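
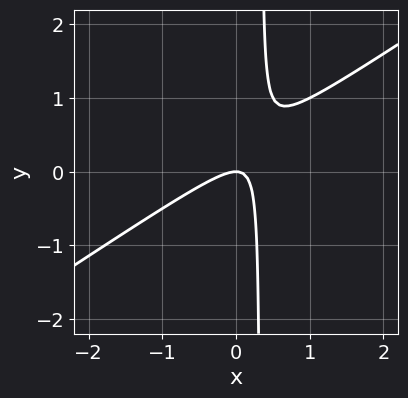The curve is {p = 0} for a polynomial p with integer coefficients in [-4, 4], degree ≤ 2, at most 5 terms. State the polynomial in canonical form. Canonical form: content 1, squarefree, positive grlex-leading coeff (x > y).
2*x^2 - 3*x*y + y

(a) The degree is 2 — a generic line meets the curve in up to 2 points.
(b) From the visible intercepts: it crosses the y-axis at the gridline y = 0; it crosses the x-axis at the gridline x = 0.
(c) Together with the visible shape, these determine p as stated.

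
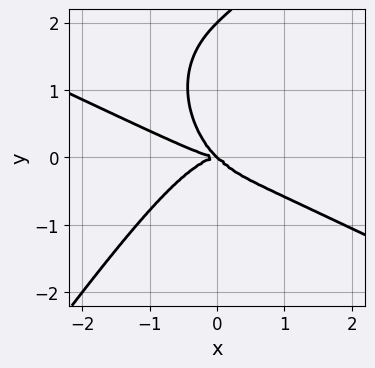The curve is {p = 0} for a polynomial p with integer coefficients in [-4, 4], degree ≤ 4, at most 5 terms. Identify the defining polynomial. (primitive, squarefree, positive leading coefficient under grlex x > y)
x^4 + 2*x^3*y - y^4 + 2*x*y^2 + 2*y^3

First, deg p = 4. The shape is more complex than any degree-3 curve.
Next, checking where it meets the axes: among the integer gridlines, it crosses the y-axis at y ∈ {0, 2}; one x-axis crossing is at x = 0.
Finally, these observations pin down the coefficients.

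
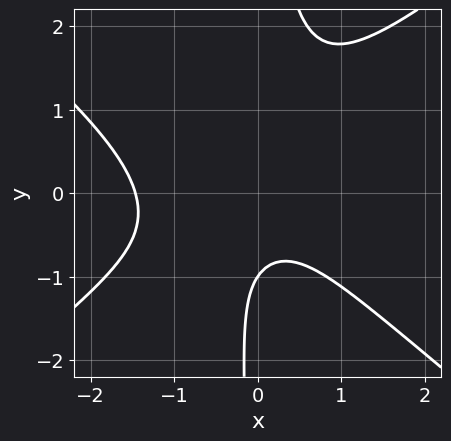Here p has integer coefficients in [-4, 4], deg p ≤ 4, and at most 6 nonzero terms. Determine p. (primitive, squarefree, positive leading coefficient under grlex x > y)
2*x^3 - 3*x*y^2 + 2*x^2 + 2*y + 2

First, deg p = 3.
Then, against the integer gridlines: it meets the y-axis at y = -1 (among the integer gridlines).
Finally, putting this together gives p.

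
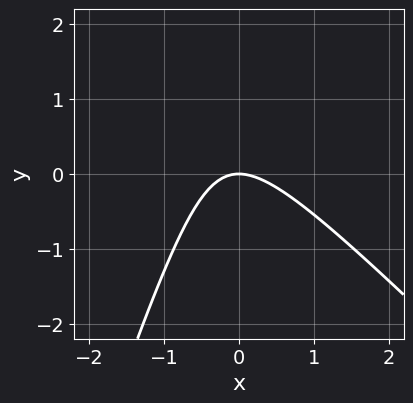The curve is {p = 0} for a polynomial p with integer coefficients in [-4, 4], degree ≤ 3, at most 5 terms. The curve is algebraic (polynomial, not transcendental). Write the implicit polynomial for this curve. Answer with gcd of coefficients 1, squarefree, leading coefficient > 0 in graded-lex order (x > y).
3*x^2 + 2*x*y - y^2 + 3*y

The degree is 2 — the shape is more complex than any degree-1 curve.
Observable constraints: one x-axis crossing is at x = 0; it meets the y-axis at y = 0 (among the integer gridlines).
Fitting integer coefficients to these (and the overall shape) gives p.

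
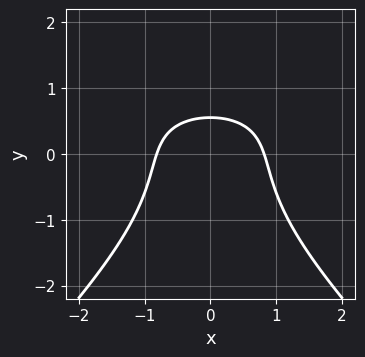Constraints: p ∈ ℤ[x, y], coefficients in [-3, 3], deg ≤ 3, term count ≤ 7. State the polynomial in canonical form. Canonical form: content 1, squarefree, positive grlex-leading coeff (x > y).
1. deg p = 3. No degree-2 curve has this shape.
2. Symmetries: it's symmetric under x → −x, forcing even powers of x.
3. Assembling these constraints gives the stated polynomial.

2*x^2*y - 2*y^3 - 3*x^2 - 3*y + 2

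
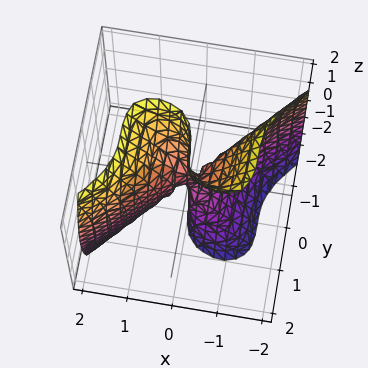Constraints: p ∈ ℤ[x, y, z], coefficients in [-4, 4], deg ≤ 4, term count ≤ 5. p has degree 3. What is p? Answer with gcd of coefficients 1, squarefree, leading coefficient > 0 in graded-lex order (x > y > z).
2*x^3 - x*z^2 - 3*y^3

The degree is 3 — a generic line meets the surface in up to 3 points.
From the axis intercepts and sections: it meets the x-axis at x = 0 (among the integer gridlines); the visible z-axis segment lies entirely on the surface; it crosses the y-axis at the gridline y = 0.
Assembling these constraints gives the stated polynomial.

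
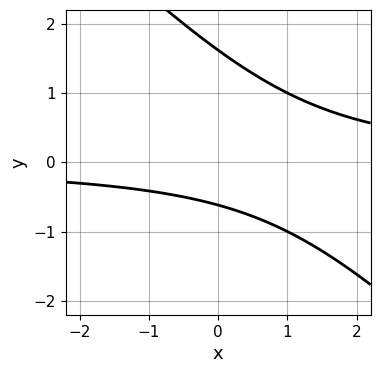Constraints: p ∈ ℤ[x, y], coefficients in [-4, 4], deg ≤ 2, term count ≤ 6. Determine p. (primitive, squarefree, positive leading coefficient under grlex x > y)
First, deg p = 2.
Then, against the integer gridlines: it misses every integer gridline on the x-axis.
Finally, together with the visible shape, these determine p as stated.

x*y + y^2 - y - 1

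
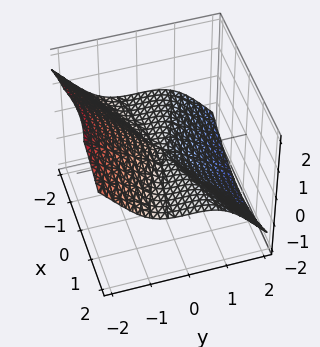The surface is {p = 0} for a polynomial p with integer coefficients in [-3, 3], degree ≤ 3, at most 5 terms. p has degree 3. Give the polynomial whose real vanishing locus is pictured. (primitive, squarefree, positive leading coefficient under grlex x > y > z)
1. Degree: the shape is more complex than any degree-2 surface, so deg p = 3.
2. Reading off the gridlines: every point of the x-axis in the box is on the surface; it meets the z-axis at z = 0 (among the integer gridlines); one y-axis crossing is at y = 0.
3. Matching integer coefficients to the picture gives p.

x^2*z + y^3 + z^3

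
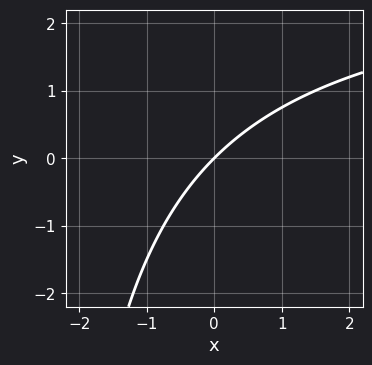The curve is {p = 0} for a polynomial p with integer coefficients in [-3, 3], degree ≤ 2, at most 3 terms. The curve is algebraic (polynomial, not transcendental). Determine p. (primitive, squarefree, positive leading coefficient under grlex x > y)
x*y - 3*x + 3*y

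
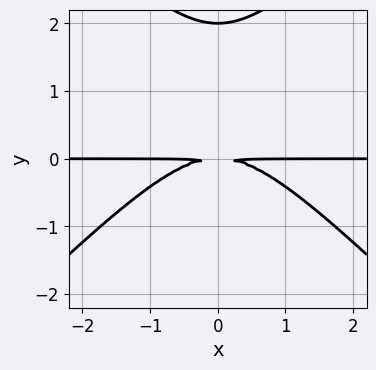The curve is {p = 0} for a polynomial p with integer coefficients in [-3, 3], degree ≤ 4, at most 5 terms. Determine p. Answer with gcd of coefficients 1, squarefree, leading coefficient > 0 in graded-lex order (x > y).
1. deg p = 3. The shape is more complex than any degree-2 curve.
2. Symmetries: it's symmetric under x → −x, forcing even powers of x.
3. Against the integer gridlines: the visible x-axis segment lies entirely on the curve; one y-axis crossing is at y = 2.
4. Matching integer coefficients to the picture gives p.

x^2*y - y^3 + 2*y^2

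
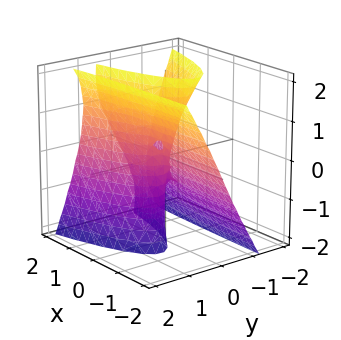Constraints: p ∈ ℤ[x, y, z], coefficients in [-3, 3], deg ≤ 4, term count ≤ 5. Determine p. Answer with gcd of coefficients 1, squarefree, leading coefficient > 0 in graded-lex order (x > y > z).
(a) Degree: the shape is more complex than any degree-2 surface, so deg p = 3.
(b) Observable constraints: the visible x-axis segment lies entirely on the surface; it meets the y-axis at y = 0 (among the integer gridlines); every point of the z-axis in the box is on the surface.
(c) Matching integer coefficients to the picture gives p.

3*y^3 - y*z^2 - 2*x*y + x*z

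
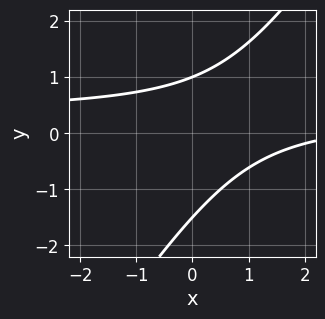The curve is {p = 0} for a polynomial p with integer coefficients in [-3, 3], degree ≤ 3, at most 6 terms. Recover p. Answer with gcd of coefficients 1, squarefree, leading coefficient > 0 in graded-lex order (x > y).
(a) Degree: a generic line meets the curve in up to 2 points, so deg p = 2.
(b) From the visible intercepts: the curve avoids every integer x-axis point in the box; it meets the y-axis at y = 1 (among the integer gridlines).
(c) Matching integer coefficients to the picture gives p.

3*x*y - 2*y^2 - x - y + 3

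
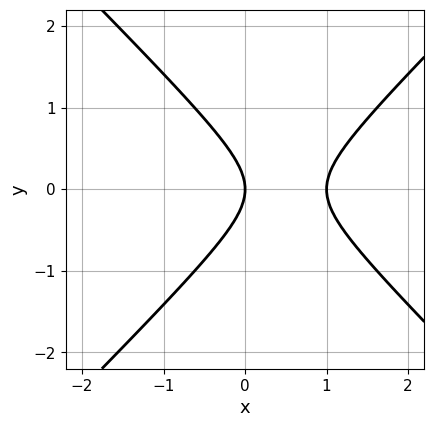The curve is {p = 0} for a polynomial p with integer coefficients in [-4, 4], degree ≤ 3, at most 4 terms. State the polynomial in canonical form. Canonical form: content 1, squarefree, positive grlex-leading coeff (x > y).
First, the degree is 2 — a generic line meets the curve in up to 2 points.
Then, symmetries: it's symmetric under y → −y, forcing even powers of y.
Next, from the axis intercepts and sections: it meets the y-axis at y = 0 (among the integer gridlines); among the integer gridlines, it crosses the x-axis at x ∈ {0, 1}.
Finally, the integer polynomial consistent with all of this is the stated p.

x^2 - y^2 - x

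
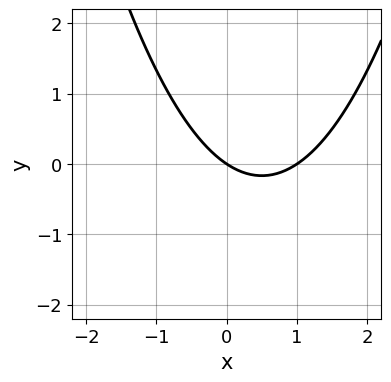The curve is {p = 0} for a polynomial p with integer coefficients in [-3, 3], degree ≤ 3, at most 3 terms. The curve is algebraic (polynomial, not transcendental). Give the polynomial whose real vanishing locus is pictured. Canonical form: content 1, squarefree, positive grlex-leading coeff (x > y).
2*x^2 - 2*x - 3*y

(a) Degree: the shape is more complex than any degree-1 curve, so deg p = 2.
(b) Checking where it meets the axes: one y-axis crossing is at y = 0; the x-axis gridline crossings are at x ∈ {0, 1}.
(c) Putting this together gives p.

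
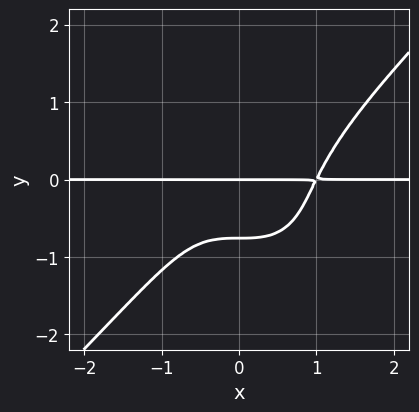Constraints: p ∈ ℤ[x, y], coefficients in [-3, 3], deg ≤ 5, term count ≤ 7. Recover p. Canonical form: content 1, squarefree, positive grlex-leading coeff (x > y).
2*x^3*y - 2*y^4 - 2*y^3 - 3*y^2 - 2*y

1. Degree: the shape is more complex than any degree-3 curve, so deg p = 4.
2. Against the integer gridlines: the visible x-axis segment lies entirely on the curve; it crosses the y-axis at the gridline y = 0.
3. Solving for integer coefficients yields p as stated.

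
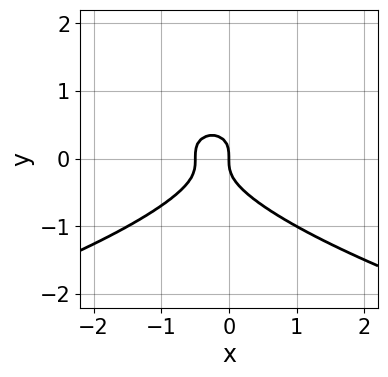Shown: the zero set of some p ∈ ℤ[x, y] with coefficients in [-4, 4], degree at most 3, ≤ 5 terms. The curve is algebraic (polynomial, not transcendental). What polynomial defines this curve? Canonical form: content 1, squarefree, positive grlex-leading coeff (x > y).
(a) The degree is 3 — the shape is more complex than any degree-2 curve.
(b) Observable constraints: one x-axis crossing is at x = 0; it crosses the y-axis at the gridline y = 0.
(c) Fitting integer coefficients to these (and the overall shape) gives p.

3*y^3 + 2*x^2 + x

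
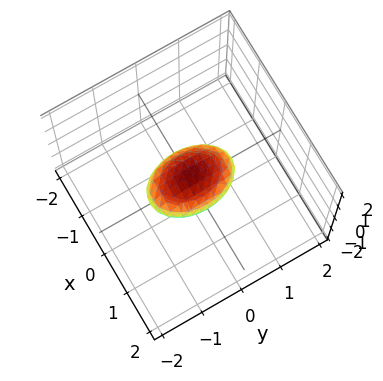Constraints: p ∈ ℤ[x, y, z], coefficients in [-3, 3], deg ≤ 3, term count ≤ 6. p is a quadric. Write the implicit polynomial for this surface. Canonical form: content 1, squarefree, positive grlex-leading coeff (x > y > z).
2*x^2 + y^2 + 3*z^2 - 1

1. The degree is 2 — bounded and convex; a quadric.
2. Symmetries: it's symmetric under x → −x, forcing even powers of x; it's symmetric under z → −z, forcing even powers of z; mirror symmetry y ↦ −y ⇒ only even powers of y.
3. Against the integer gridlines: the y-axis gridline crossings are at y ∈ {-1, 1}.
4. The integer polynomial consistent with all of this is the stated p.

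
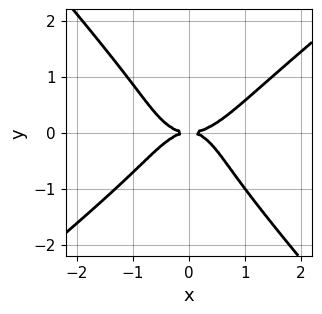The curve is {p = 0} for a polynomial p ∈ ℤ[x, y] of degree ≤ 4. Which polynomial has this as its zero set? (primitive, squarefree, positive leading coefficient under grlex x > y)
3*x^4 - 2*x^3*y - 3*y^4 - x^2*y - 3*y^2

(a) deg p = 4. A generic line meets the curve in up to 4 points.
(b) Observable constraints: one y-axis crossing is at y = 0; one x-axis crossing is at x = 0.
(c) The integer polynomial consistent with all of this is the stated p.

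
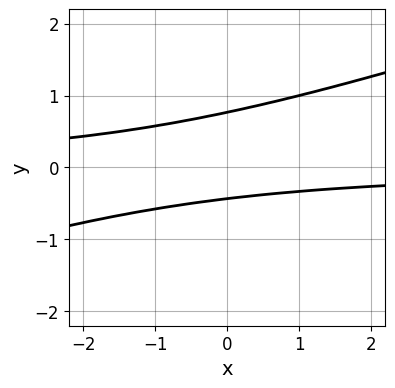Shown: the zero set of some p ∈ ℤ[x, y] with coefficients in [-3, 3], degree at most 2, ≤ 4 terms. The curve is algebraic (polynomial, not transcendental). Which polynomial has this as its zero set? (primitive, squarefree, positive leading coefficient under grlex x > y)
x*y - 3*y^2 + y + 1

1. deg p = 2. No degree-1 curve has this shape.
2. Checking where it meets the axes: the curve avoids every integer x-axis point in the box.
3. Putting this together gives p.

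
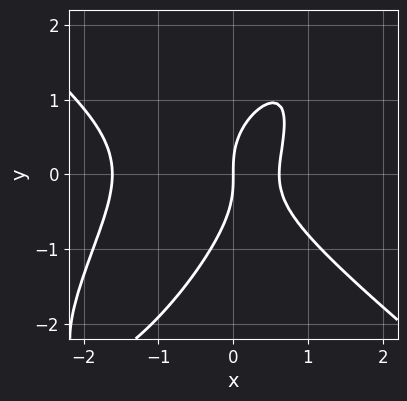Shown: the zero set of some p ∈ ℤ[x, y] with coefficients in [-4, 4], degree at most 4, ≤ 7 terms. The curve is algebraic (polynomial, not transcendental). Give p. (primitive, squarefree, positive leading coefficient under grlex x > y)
(a) deg p = 3. A generic line meets the curve in up to 3 points.
(b) Observable constraints: it crosses the y-axis at the gridline y = 0; it crosses the x-axis at the gridline x = 0.
(c) The integer polynomial consistent with all of this is the stated p.

3*x^3 - 3*x*y^2 + 2*y^3 + 3*x^2 - 3*x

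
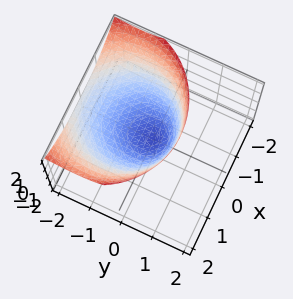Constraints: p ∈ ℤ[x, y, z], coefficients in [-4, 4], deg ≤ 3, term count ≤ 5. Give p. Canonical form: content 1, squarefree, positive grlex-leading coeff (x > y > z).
2*x^2 + 2*y^2 + 3*y*z - 3*z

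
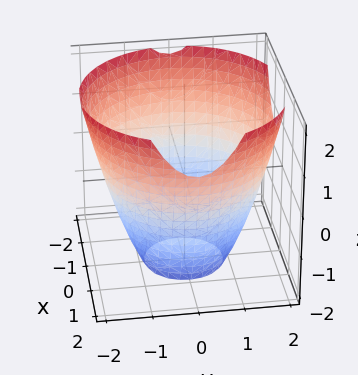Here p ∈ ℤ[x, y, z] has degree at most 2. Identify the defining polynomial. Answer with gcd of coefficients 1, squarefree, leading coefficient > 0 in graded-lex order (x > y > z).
First, the degree is 2 — no degree-1 surface has this shape.
Then, symmetries: rotational symmetry about the z-axis ⇒ p depends on x, y only through x² + y².
Then, checking where it meets the axes: it misses every integer gridline on the z-axis; a circular section at z = -1 has radius between 1 and 2.
Finally, putting this together gives p.

x^2 + y^2 - z - 3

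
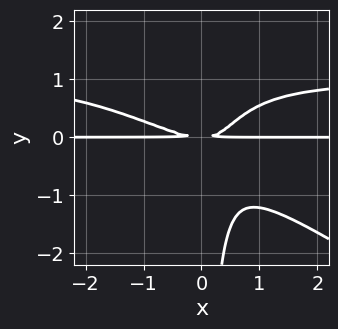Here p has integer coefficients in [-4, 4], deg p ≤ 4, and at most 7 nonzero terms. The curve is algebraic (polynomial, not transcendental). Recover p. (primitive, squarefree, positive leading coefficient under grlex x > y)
(a) The degree is 4 — no degree-3 curve has this shape.
(b) Observable constraints: every point of the x-axis in the box is on the curve.
(c) Solving for integer coefficients yields p as stated.

2*x^2*y^2 + 3*x*y^3 - 2*x^2*y - 3*x*y^2 + 3*y^2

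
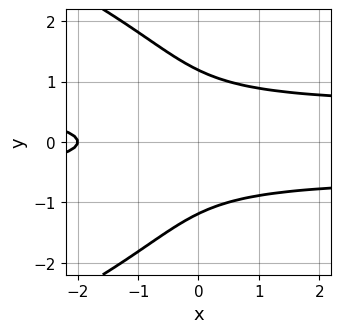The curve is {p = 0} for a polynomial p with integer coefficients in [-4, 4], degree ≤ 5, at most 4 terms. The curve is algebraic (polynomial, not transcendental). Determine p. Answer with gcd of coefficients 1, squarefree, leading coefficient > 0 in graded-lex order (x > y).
y^4 + 3*x*y^2 - x - 2

1. Degree: a generic line meets the curve in up to 4 points, so deg p = 4.
2. Symmetries: it's symmetric under y → −y, forcing even powers of y.
3. From the axis intercepts and sections: it crosses the x-axis at the gridline x = -2.
4. Solving for integer coefficients yields p as stated.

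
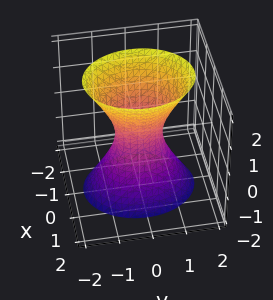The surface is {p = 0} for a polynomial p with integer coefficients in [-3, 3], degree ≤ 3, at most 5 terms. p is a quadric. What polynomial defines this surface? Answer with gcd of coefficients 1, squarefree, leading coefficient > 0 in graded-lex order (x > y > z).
(a) The degree is 2 — an hourglass — one-sheet hyperboloid; a quadric.
(b) Symmetries: the z ↦ −z reflection is a symmetry, so z appears only in even powers; the y ↦ −y reflection is a symmetry, so y appears only in even powers; the x ↦ −x reflection is a symmetry, so x appears only in even powers.
(c) From the axis intercepts and sections: the surface avoids every integer z-axis point in the box.
(d) Fitting integer coefficients to these (and the overall shape) gives p.

3*x^2 + 2*y^2 - z^2 - 1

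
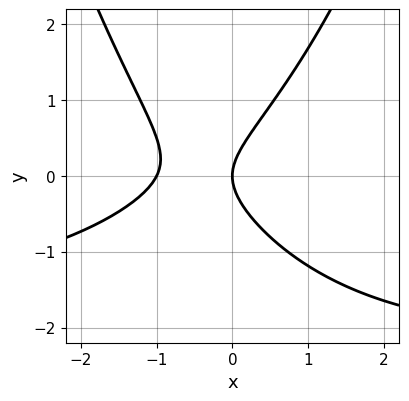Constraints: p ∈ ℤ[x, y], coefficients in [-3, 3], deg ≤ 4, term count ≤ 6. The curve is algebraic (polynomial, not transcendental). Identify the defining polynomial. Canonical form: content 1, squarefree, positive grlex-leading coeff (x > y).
x^2*y + 2*x^2 - 2*y^2 + 2*x

1. deg p = 3. The shape is more complex than any degree-2 curve.
2. Reading off the gridlines: one y-axis crossing is at y = 0; the x-axis gridline crossings are at x ∈ {-1, 0}.
3. These observations pin down the coefficients.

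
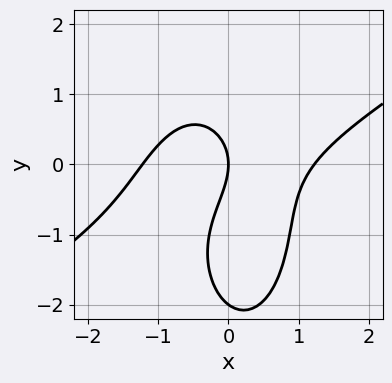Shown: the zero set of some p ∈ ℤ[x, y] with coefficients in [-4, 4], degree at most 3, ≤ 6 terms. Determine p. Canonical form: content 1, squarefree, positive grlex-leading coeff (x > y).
2*x^3 - 3*x^2*y - y^3 - 2*y^2 - 3*x

deg p = 3. No degree-2 curve has this shape.
Against the integer gridlines: the y-axis gridline crossings are at y ∈ {-2, 0}; it meets the x-axis at x = 0 (among the integer gridlines).
These observations pin down the coefficients.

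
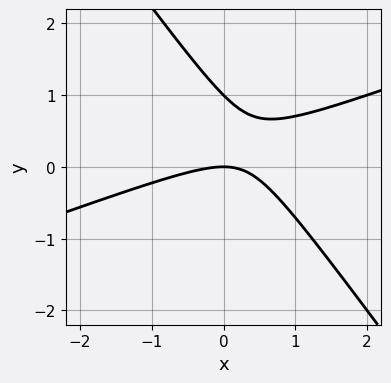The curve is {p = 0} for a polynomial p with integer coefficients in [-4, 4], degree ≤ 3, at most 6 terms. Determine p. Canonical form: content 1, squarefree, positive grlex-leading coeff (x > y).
x^2 - 2*x*y - 2*y^2 + 2*y

The degree is 2 — a generic line meets the curve in up to 2 points.
Observable constraints: it meets the x-axis at x = 0 (among the integer gridlines); among the integer gridlines, it crosses the y-axis at y ∈ {0, 1}.
Solving for integer coefficients yields p as stated.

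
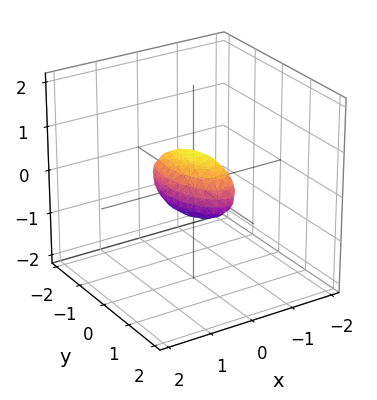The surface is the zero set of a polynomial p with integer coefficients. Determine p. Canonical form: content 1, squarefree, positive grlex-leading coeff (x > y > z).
3*x^2 + x*y + y^2 + 2*z^2 - 1

First, the degree is 2 — no degree-1 surface has this shape.
Next, from the visible intercepts: the y-axis gridline crossings are at y ∈ {-1, 1}.
Finally, together with the visible shape, these determine p as stated.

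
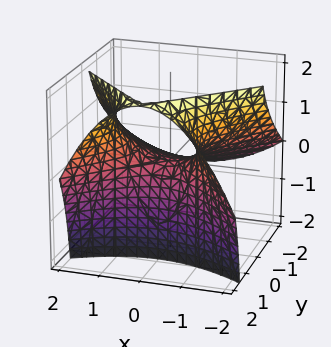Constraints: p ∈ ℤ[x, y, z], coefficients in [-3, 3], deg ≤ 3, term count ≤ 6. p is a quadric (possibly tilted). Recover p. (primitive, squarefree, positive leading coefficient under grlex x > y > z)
First, deg p = 2. No degree-1 surface has this shape.
Then, observable constraints: one z-axis crossing is at z = 0; one y-axis crossing is at y = 0.
Finally, together with the visible shape, these determine p as stated.

x^2 - y^2 + 2*y*z - 2*z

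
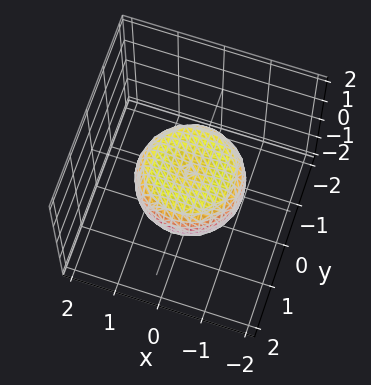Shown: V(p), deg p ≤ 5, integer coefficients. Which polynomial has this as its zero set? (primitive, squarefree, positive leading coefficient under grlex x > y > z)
First, the degree is 4 — no degree-3 surface has this shape.
Next, symmetries: rotational symmetry about the z-axis ⇒ p depends on x, y only through x² + y².
Then, against the integer gridlines: a circular section at z = 0 has radius between 1 and 2.
Finally, assembling these constraints gives the stated polynomial.

2*x^4 + 4*x^2*y^2 + 2*y^4 - 2*x^2 - 2*y^2 + 3*z^2 - 1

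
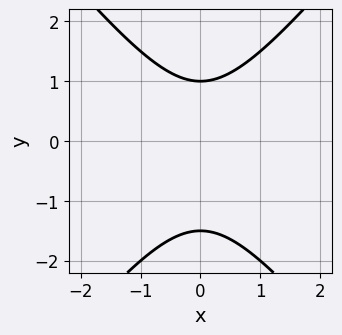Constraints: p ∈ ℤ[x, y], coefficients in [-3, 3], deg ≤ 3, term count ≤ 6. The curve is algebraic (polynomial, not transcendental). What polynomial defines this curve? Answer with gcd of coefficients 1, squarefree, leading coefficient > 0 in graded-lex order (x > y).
3*x^2 - 2*y^2 - y + 3

The degree is 2 — a generic line meets the curve in up to 2 points.
Symmetries: mirror symmetry x ↦ −x ⇒ only even powers of x.
Against the integer gridlines: it meets the y-axis at y = 1 (among the integer gridlines); no x-intercept at any integer in the box.
Matching integer coefficients to the picture gives p.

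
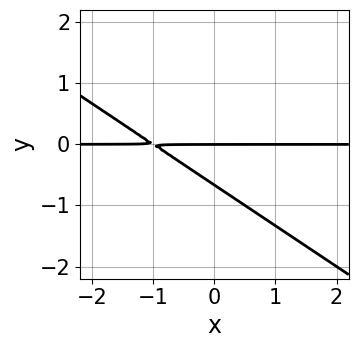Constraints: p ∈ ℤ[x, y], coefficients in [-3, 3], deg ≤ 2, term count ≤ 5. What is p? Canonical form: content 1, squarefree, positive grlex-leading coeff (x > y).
2*x*y + 3*y^2 + 2*y

The degree is 2 — a generic line meets the curve in up to 2 points.
Reading off the gridlines: one y-axis crossing is at y = 0; the visible x-axis segment lies entirely on the curve.
Putting this together gives p.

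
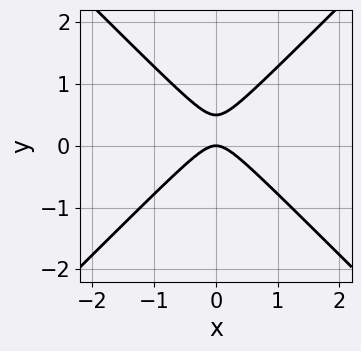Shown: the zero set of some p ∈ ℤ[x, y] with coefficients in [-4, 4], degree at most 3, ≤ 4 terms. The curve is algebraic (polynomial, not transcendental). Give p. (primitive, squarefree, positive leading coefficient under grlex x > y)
2*x^2 - 2*y^2 + y

deg p = 2.
Symmetries: mirror symmetry x ↦ −x ⇒ only even powers of x.
Observable constraints: it crosses the x-axis at the gridline x = 0; it meets the y-axis at y = 0 (among the integer gridlines).
Fitting integer coefficients to these (and the overall shape) gives p.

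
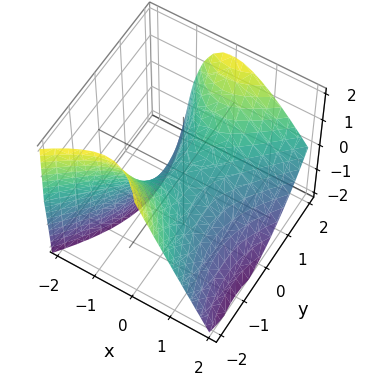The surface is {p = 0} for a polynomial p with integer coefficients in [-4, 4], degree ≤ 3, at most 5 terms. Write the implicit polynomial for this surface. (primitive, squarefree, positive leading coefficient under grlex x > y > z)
2*x^2 - x*y + x*z - y^2 + 2*z

First, degree: the shape is more complex than any degree-1 surface, so deg p = 2.
Then, against the integer gridlines: it crosses the z-axis at the gridline z = 0; one x-axis crossing is at x = 0.
Finally, assembling these constraints gives the stated polynomial.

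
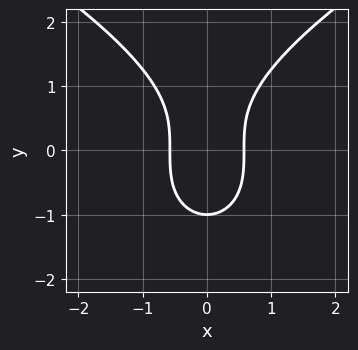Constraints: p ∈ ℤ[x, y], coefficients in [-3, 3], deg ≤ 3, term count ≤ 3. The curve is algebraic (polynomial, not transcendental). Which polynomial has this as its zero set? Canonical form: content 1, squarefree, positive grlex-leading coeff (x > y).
Degree: no degree-2 curve has this shape, so deg p = 3.
Symmetries: it's symmetric under x → −x, forcing even powers of x.
Against the integer gridlines: it crosses the y-axis at the gridline y = -1.
Fitting integer coefficients to these (and the overall shape) gives p.

y^3 - 3*x^2 + 1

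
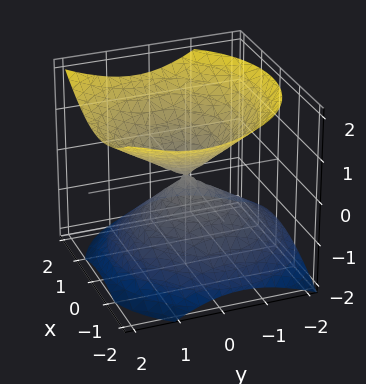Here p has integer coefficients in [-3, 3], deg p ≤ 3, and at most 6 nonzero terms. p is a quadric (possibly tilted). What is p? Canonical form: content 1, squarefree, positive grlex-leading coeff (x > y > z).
2*x^2 + 2*y^2 - y*z - 3*z^2

The degree is 2 — a generic line meets the surface in up to 2 points.
From the visible intercepts: it meets the y-axis at y = 0 (among the integer gridlines); it crosses the z-axis at the gridline z = 0; one x-axis crossing is at x = 0.
The integer polynomial consistent with all of this is the stated p.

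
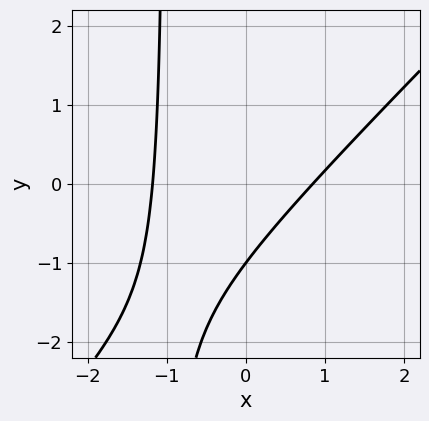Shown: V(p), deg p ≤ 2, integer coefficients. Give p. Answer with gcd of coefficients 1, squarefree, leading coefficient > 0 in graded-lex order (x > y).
First, deg p = 2. No degree-1 curve has this shape.
Then, reading off the gridlines: it meets the y-axis at y = -1 (among the integer gridlines).
Finally, these observations pin down the coefficients.

3*x^2 - 3*x*y + x - 3*y - 3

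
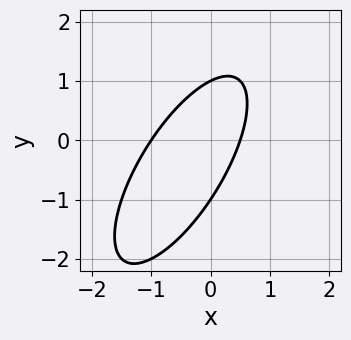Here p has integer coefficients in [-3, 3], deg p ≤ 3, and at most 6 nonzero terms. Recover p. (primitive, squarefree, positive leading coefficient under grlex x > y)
(a) deg p = 2. No degree-1 curve has this shape.
(b) From the visible intercepts: one x-axis crossing is at x = -1; among the integer gridlines, it crosses the y-axis at y ∈ {-1, 1}.
(c) Fitting integer coefficients to these (and the overall shape) gives p.

2*x^2 - 2*x*y + y^2 + x - 1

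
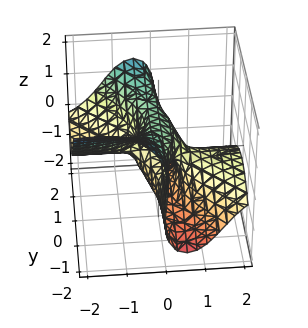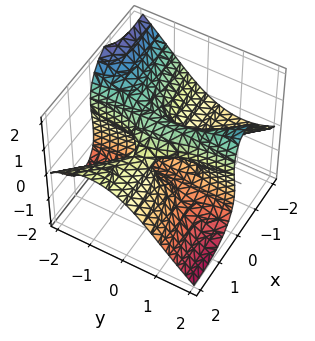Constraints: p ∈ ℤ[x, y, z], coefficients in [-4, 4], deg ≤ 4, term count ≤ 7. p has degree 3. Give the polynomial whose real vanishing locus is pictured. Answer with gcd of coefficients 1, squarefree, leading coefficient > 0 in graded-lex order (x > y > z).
1. deg p = 3.
2. From the axis intercepts and sections: the z-axis gridline crossings are at z ∈ {-1, 0, 1}; the visible y-axis segment lies entirely on the surface; the visible x-axis segment lies entirely on the surface.
3. Matching integer coefficients to the picture gives p.

2*x^2*y + 3*x^2*z + 2*x*y^2 + z^3 - z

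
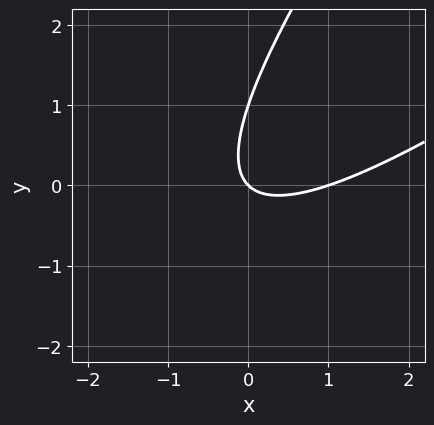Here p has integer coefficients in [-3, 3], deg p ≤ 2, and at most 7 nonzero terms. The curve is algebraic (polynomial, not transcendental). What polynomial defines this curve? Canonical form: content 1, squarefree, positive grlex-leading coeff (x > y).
deg p = 2. A generic line meets the curve in up to 2 points.
Checking where it meets the axes: among the integer gridlines, it crosses the y-axis at y ∈ {0, 1}; the x-axis gridline crossings are at x ∈ {0, 1}.
Matching integer coefficients to the picture gives p.

x^2 - 2*x*y + y^2 - x - y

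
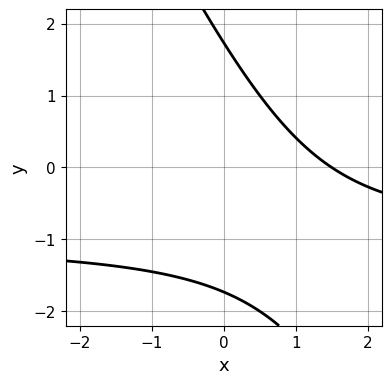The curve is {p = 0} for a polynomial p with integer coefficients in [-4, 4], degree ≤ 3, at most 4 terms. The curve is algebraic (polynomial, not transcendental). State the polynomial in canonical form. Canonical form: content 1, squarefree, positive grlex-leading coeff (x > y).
1. The degree is 2 — a generic line meets the curve in up to 2 points.
2. Matching integer coefficients to the picture gives p.

2*x*y + y^2 + 2*x - 3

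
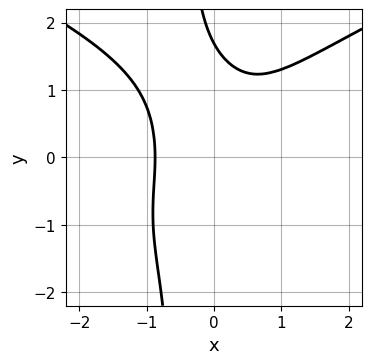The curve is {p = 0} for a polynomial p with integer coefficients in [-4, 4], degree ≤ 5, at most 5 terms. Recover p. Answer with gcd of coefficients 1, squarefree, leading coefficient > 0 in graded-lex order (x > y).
2*x*y^3 - 3*x^3 + y^3 - y^2 - 2

First, degree: the shape is more complex than any degree-3 curve, so deg p = 4.
Finally, matching integer coefficients to the picture gives p.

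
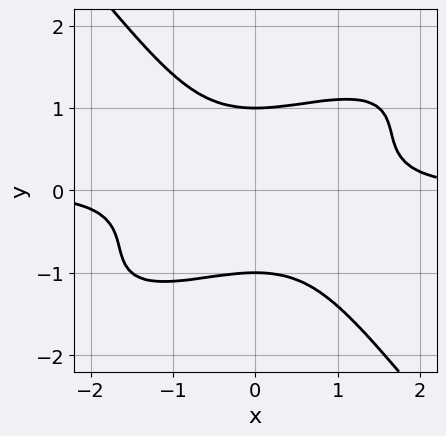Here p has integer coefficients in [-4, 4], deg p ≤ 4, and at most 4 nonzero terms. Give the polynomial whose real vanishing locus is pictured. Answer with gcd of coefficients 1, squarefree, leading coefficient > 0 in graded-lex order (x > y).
2*x^3*y - 3*x^2*y^2 + 3*y^4 - 3

1. The degree is 4 — no degree-3 curve has this shape.
2. From the visible intercepts: it misses every integer gridline on the x-axis; among the integer gridlines, it crosses the y-axis at y ∈ {-1, 1}.
3. The integer polynomial consistent with all of this is the stated p.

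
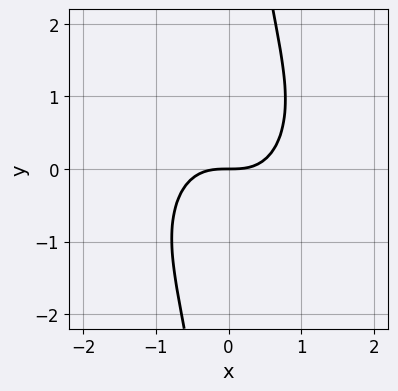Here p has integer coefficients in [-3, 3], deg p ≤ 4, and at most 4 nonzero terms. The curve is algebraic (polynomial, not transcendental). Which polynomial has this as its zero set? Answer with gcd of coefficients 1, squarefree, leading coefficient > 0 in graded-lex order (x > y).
First, degree: the shape is more complex than any degree-2 curve, so deg p = 3.
Then, against the integer gridlines: one x-axis crossing is at x = 0; it meets the y-axis at y = 0 (among the integer gridlines).
Finally, fitting integer coefficients to these (and the overall shape) gives p.

3*x^3 + 2*x*y^2 - 3*y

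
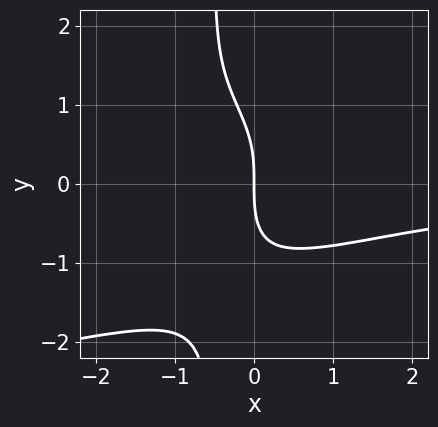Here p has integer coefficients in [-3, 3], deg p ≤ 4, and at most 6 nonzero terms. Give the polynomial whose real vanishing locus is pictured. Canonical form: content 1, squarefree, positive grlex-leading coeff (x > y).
2*x*y^3 + 2*x^2*y + y^3 + 3*x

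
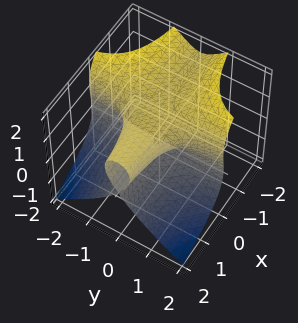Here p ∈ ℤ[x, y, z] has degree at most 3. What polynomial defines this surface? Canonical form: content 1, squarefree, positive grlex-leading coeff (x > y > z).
1. Degree: the shape is more complex than any degree-2 surface, so deg p = 3.
2. Against the integer gridlines: the visible y-axis segment lies entirely on the surface; the visible x-axis segment lies entirely on the surface.
3. Putting this together gives p.

3*x*y^2 + 2*z^3 - 3*z^2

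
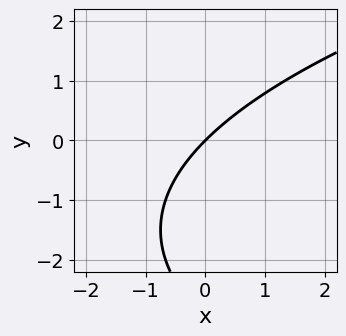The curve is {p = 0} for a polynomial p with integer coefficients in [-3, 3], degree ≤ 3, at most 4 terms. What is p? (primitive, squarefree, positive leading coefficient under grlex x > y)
(a) deg p = 2. A generic line meets the curve in up to 2 points.
(b) Checking where it meets the axes: it crosses the x-axis at the gridline x = 0; it meets the y-axis at y = 0 (among the integer gridlines).
(c) Fitting integer coefficients to these (and the overall shape) gives p.

y^2 - 3*x + 3*y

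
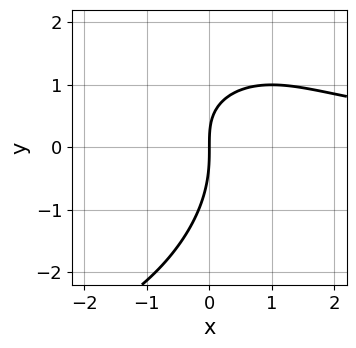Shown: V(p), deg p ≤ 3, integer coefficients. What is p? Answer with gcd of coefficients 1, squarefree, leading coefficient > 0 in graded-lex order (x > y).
x^2*y - x*y^2 + y^3 + 2*x*y - 3*x

(a) deg p = 3. The shape is more complex than any degree-2 curve.
(b) Against the integer gridlines: it crosses the y-axis at the gridline y = 0; it crosses the x-axis at the gridline x = 0.
(c) The integer polynomial consistent with all of this is the stated p.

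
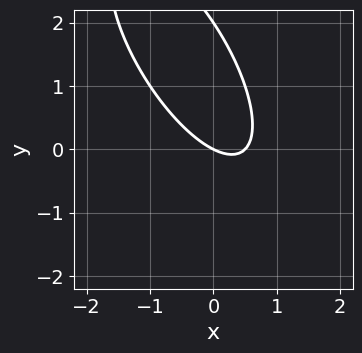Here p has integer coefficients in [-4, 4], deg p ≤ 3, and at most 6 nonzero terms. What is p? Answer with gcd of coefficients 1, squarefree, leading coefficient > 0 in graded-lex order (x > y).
First, deg p = 2. No degree-1 curve has this shape.
Next, reading off the gridlines: it crosses the x-axis at the gridline x = 0; the y-axis gridline crossings are at y ∈ {0, 2}.
Finally, assembling these constraints gives the stated polynomial.

2*x^2 + 2*x*y + y^2 - x - 2*y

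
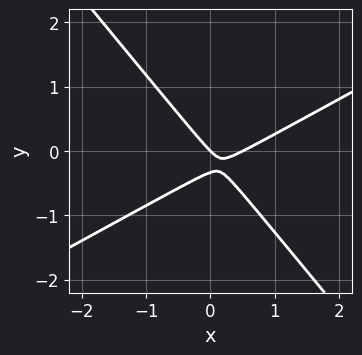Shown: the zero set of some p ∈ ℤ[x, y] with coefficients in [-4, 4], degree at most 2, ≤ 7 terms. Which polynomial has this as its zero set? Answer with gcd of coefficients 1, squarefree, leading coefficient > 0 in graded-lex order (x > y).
2*x^2 - 2*x*y - 3*y^2 - x - y

deg p = 2. No degree-1 curve has this shape.
Reading off the gridlines: it meets the y-axis at y = 0 (among the integer gridlines); it meets the x-axis at x = 0 (among the integer gridlines).
Matching integer coefficients to the picture gives p.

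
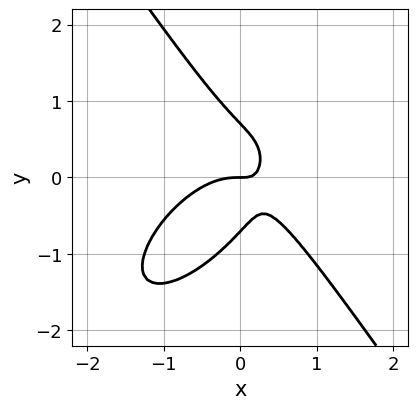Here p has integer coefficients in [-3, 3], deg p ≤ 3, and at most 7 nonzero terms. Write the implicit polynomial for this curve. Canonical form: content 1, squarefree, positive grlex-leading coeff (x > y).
First, deg p = 3.
Then, observable constraints: it crosses the y-axis at the gridline y = 0; it crosses the x-axis at the gridline x = 0.
Finally, fitting integer coefficients to these (and the overall shape) gives p.

3*x^3 - 2*x^2*y + 2*y^3 + 3*x*y - y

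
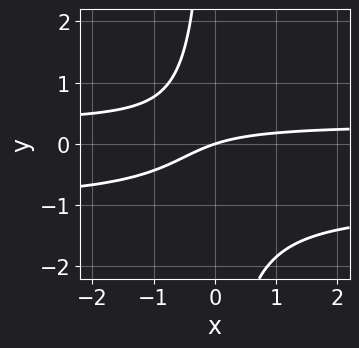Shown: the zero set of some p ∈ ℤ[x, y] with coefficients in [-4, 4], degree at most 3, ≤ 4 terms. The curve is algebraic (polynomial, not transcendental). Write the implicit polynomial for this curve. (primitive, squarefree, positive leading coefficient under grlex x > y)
First, degree: the shape is more complex than any degree-2 curve, so deg p = 3.
Then, reading off the gridlines: it crosses the y-axis at the gridline y = 0; one x-axis crossing is at x = 0.
Finally, fitting integer coefficients to these (and the overall shape) gives p.

3*x*y^2 + 2*x*y - x + 3*y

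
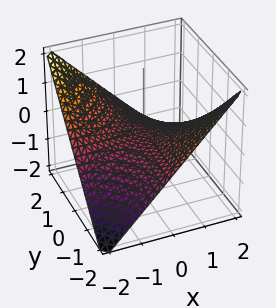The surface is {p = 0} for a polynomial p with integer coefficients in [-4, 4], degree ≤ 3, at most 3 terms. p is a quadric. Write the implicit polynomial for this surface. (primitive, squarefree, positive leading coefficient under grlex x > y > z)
x*y + 2*z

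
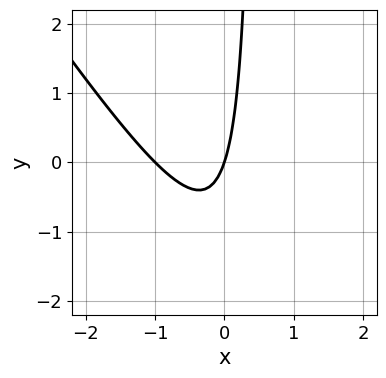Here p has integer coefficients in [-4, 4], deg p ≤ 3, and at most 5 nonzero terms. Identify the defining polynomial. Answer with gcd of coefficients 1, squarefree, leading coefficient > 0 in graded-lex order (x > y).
3*x^2 + 2*x*y + 3*x - y

(a) The degree is 2 — no degree-1 curve has this shape.
(b) Against the integer gridlines: among the integer gridlines, it crosses the x-axis at x ∈ {-1, 0}; it crosses the y-axis at the gridline y = 0.
(c) Assembling these constraints gives the stated polynomial.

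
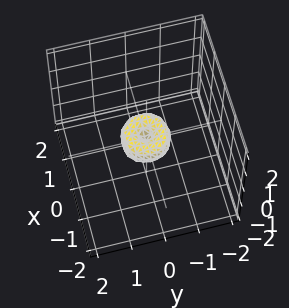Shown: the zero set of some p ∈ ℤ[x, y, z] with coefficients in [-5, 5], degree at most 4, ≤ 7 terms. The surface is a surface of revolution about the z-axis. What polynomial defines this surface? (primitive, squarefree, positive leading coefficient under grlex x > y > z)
deg p = 4. No degree-3 surface has this shape.
Symmetry: the surface is invariant under rotation about z: p = q(x² + y², z).
Checking where it meets the axes: it crosses the x-axis at the gridline x = 0; it crosses the y-axis at the gridline y = 0; a circular section at z = 0 has radius between 0 and 1; it meets the z-axis at z = 0 (among the integer gridlines).
Fitting integer coefficients to these (and the overall shape) gives p.

2*x^4 + 4*x^2*y^2 + 2*y^4 - x^2 - y^2 + z^2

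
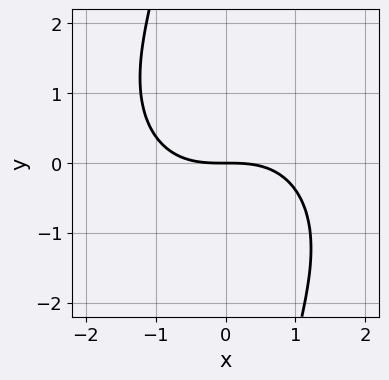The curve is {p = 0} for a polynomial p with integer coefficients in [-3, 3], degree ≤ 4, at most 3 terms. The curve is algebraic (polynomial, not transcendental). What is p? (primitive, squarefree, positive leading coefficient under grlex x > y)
x^3 + x*y^2 + 3*y

deg p = 3. The shape is more complex than any degree-2 curve.
From the axis intercepts and sections: it crosses the x-axis at the gridline x = 0; it meets the y-axis at y = 0 (among the integer gridlines).
Together with the visible shape, these determine p as stated.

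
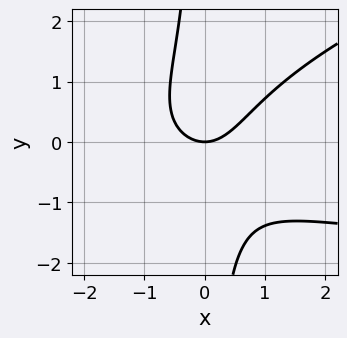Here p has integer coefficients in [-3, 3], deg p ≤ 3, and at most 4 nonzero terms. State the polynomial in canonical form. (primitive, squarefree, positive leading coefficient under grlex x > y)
x^2*y - 3*x*y^2 + 3*x^2 - 3*y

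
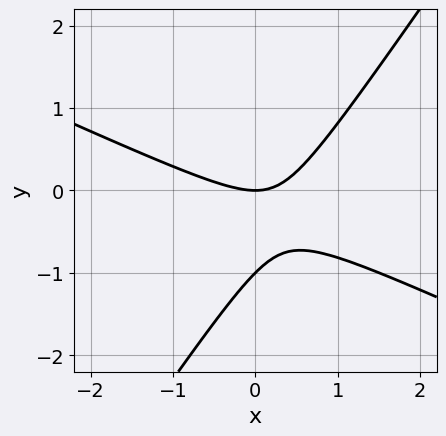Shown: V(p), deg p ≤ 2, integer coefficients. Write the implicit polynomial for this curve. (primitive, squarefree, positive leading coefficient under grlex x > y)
First, the degree is 2 — the shape is more complex than any degree-1 curve.
Then, against the integer gridlines: one x-axis crossing is at x = 0; the y-axis gridline crossings are at y ∈ {-1, 0}.
Finally, the integer polynomial consistent with all of this is the stated p.

2*x^2 + 3*x*y - 3*y^2 - 3*y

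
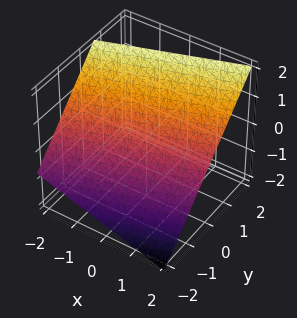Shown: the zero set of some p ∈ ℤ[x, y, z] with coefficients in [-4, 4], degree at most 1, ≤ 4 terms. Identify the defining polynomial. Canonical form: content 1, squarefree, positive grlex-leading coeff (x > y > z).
Degree: every cross-section is a straight line — this is a plane, so deg p = 1.
Checking where it meets the axes: it meets the x-axis at x = 2 (among the integer gridlines).
Putting this together gives p.

x - 3*y + 3*z - 2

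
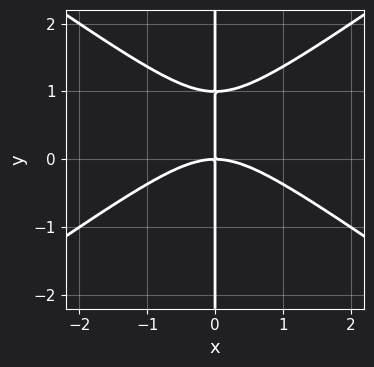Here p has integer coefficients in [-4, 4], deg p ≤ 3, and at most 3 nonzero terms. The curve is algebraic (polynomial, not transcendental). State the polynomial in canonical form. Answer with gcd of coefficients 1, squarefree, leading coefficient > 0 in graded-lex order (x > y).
x^3 - 2*x*y^2 + 2*x*y

1. The degree is 3 — no degree-2 curve has this shape.
2. From the axis intercepts and sections: it meets the x-axis at x = 0 (among the integer gridlines); every point of the y-axis in the box is on the curve.
3. These observations pin down the coefficients.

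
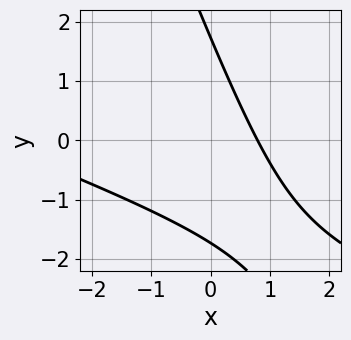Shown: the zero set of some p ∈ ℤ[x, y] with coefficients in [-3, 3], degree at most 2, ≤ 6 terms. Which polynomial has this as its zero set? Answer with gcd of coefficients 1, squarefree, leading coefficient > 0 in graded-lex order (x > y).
x^2 + 3*x*y + y^2 + 3*x - 3

(a) Degree: no degree-1 curve has this shape, so deg p = 2.
(b) Solving for integer coefficients yields p as stated.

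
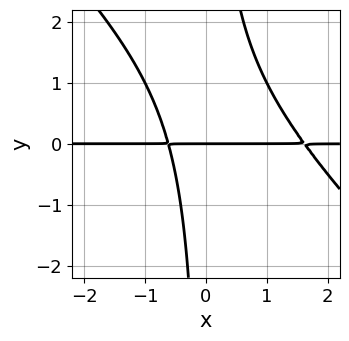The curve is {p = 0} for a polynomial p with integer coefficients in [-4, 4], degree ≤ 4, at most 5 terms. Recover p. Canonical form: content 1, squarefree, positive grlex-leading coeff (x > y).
(a) The degree is 3 — no degree-2 curve has this shape.
(b) Against the integer gridlines: the visible x-axis segment lies entirely on the curve; it meets the y-axis at y = 0 (among the integer gridlines).
(c) Assembling these constraints gives the stated polynomial.

x^2*y + x*y^2 - x*y - y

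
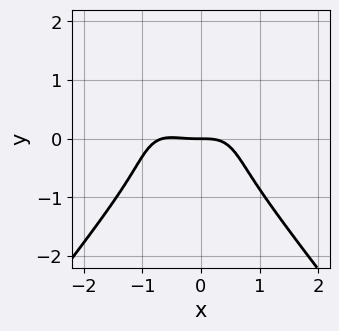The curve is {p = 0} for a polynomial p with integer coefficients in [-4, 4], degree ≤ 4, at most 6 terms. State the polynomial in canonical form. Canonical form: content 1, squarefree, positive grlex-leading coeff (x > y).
3*x^4 - y^4 + 2*x^3 + 3*y^3 + 3*y

1. The degree is 4 — no degree-3 curve has this shape.
2. From the visible intercepts: it crosses the x-axis at the gridline x = 0; it meets the y-axis at y = 0 (among the integer gridlines).
3. Assembling these constraints gives the stated polynomial.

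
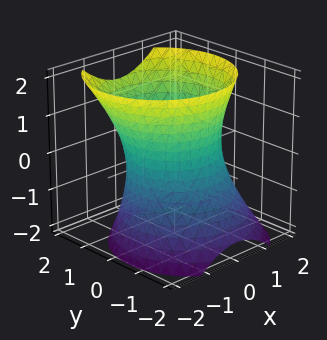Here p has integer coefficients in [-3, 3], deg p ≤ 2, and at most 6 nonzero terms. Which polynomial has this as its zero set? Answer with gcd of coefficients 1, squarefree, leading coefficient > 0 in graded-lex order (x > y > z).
The degree is 2 — no degree-1 surface has this shape.
Checking where it meets the axes: it misses every integer gridline on the z-axis.
Together with the visible shape, these determine p as stated.

2*x^2 + 2*y^2 - y*z - z^2 - 3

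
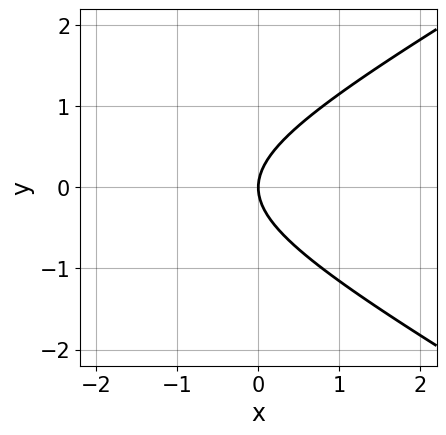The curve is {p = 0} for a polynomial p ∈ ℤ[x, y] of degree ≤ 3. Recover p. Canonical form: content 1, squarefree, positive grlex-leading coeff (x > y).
First, the degree is 2 — a generic line meets the curve in up to 2 points.
Next, symmetries: mirror symmetry y ↦ −y ⇒ only even powers of y.
Then, from the visible intercepts: one y-axis crossing is at y = 0; one x-axis crossing is at x = 0.
Finally, fitting integer coefficients to these (and the overall shape) gives p.

x^2 - 3*y^2 + 3*x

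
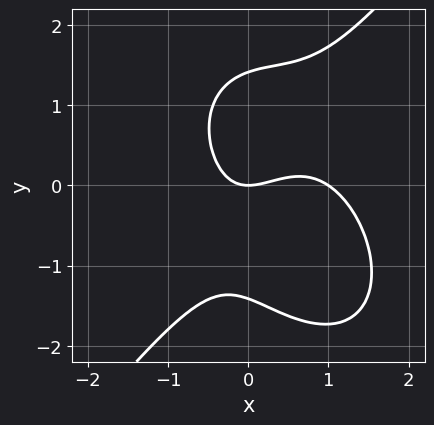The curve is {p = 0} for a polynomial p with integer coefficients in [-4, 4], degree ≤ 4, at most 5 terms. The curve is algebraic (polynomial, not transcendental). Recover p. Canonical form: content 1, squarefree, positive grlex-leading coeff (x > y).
(a) deg p = 3.
(b) From the axis intercepts and sections: one y-axis crossing is at y = 0; among the integer gridlines, it crosses the x-axis at x ∈ {0, 1}.
(c) Fitting integer coefficients to these (and the overall shape) gives p.

2*x^3 - y^3 - 2*x^2 + x*y + 2*y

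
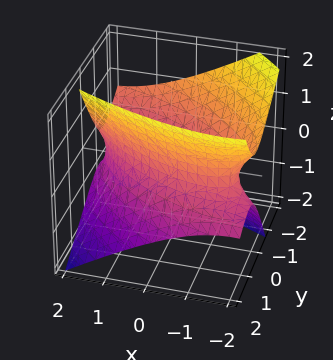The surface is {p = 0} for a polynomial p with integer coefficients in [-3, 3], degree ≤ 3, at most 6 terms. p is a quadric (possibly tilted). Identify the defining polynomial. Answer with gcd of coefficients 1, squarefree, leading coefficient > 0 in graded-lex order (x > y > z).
The degree is 2 — no degree-1 surface has this shape.
From the axis intercepts and sections: it misses every integer gridline on the z-axis; the y-axis gridline crossings are at y ∈ {-1, 1}.
Solving for integer coefficients yields p as stated.

x^2 + 2*x*y + 2*y^2 + 2*y*z - 2*z^2 - 2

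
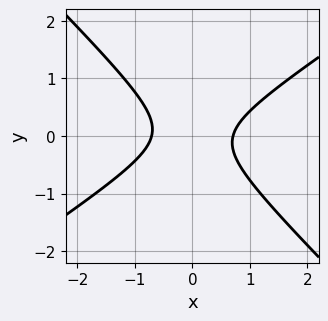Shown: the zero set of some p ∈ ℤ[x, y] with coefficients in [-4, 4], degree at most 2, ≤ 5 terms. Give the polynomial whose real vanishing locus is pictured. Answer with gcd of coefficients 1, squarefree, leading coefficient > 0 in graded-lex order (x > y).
2*x^2 - x*y - 3*y^2 - 1

1. deg p = 2. A generic line meets the curve in up to 2 points.
2. Reading off the gridlines: no y-intercept at any integer in the box.
3. Matching integer coefficients to the picture gives p.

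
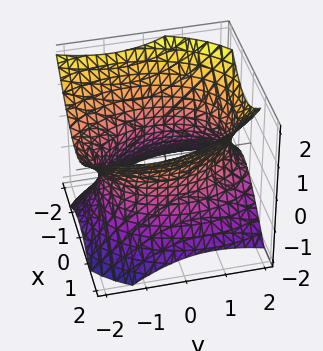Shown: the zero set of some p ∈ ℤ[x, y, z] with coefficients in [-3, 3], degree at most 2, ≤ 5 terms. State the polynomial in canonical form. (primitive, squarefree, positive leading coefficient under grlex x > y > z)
deg p = 2. No degree-1 surface has this shape.
Reading off the gridlines: no z-intercept at any integer in the box.
Assembling these constraints gives the stated polynomial.

2*x^2 + y^2 + y*z - 2*z^2 - 3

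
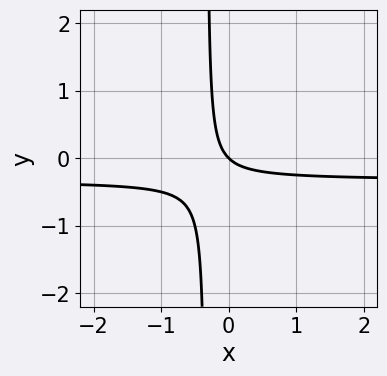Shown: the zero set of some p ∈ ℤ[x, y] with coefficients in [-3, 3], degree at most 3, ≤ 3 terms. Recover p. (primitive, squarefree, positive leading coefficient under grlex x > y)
First, deg p = 2. A generic line meets the curve in up to 2 points.
Then, against the integer gridlines: it crosses the y-axis at the gridline y = 0; it crosses the x-axis at the gridline x = 0.
Finally, together with the visible shape, these determine p as stated.

3*x*y + x + y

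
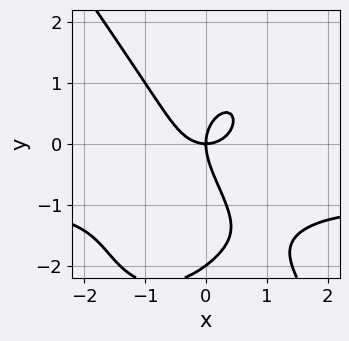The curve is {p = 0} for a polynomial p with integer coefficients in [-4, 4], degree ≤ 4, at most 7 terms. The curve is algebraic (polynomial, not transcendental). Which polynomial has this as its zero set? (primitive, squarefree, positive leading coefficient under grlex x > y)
3*x^3*y + y^4 + 3*x^3 + 2*y^3 - 3*x*y

First, degree: a generic line meets the curve in up to 4 points, so deg p = 4.
Next, from the visible intercepts: the y-axis gridline crossings are at y ∈ {-2, 0}; one x-axis crossing is at x = 0.
Finally, matching integer coefficients to the picture gives p.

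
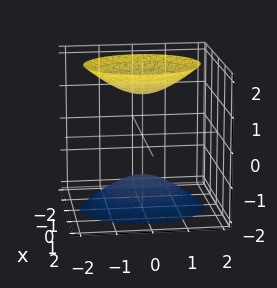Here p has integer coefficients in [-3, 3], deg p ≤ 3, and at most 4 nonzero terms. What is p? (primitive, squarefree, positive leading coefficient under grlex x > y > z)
First, the picture has 2 separate pieces.
Next, the degree is 2 — two separate bowl-shaped sheets opening away from each other; a quadric.
Then, symmetries: mirror symmetry y ↦ −y ⇒ only even powers of y; the x ↦ −x reflection is a symmetry, so x appears only in even powers; it's symmetric under z → −z, forcing even powers of z.
Next, against the integer gridlines: it misses every integer gridline on the y-axis; the surface avoids every integer x-axis point in the box.
Finally, assembling these constraints gives the stated polynomial.

3*x^2 + 2*y^2 - 2*z^2 + 3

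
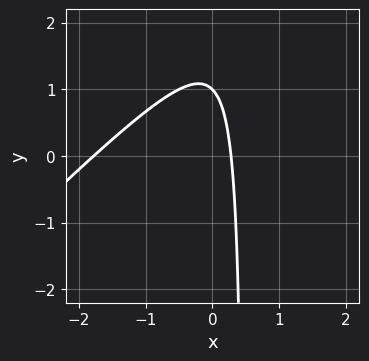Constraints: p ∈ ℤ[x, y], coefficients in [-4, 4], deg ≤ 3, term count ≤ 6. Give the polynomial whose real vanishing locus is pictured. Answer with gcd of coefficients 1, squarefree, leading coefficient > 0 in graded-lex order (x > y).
2*x^2 - 2*x*y + 3*x + y - 1

(a) The degree is 2 — a generic line meets the curve in up to 2 points.
(b) Observable constraints: it meets the y-axis at y = 1 (among the integer gridlines).
(c) These observations pin down the coefficients.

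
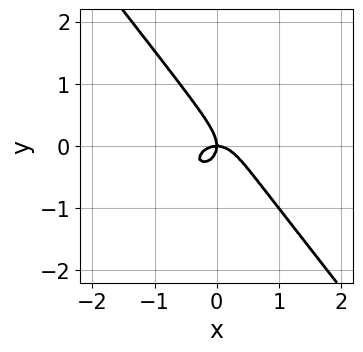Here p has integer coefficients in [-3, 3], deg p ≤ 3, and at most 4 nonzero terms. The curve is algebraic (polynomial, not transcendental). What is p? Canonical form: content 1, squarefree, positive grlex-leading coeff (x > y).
(a) Degree: no degree-2 curve has this shape, so deg p = 3.
(b) From the visible intercepts: it crosses the x-axis at the gridline x = 0; it crosses the y-axis at the gridline y = 0.
(c) Putting this together gives p.

3*x^3 + 2*x*y^2 + 3*y^3 + 2*x*y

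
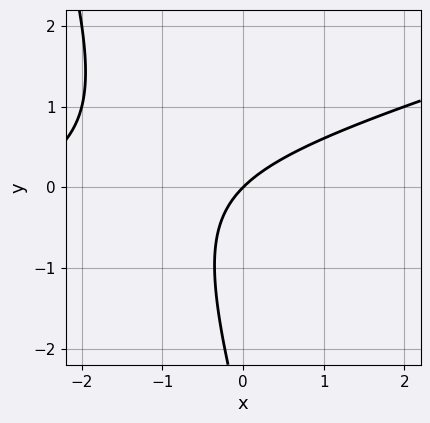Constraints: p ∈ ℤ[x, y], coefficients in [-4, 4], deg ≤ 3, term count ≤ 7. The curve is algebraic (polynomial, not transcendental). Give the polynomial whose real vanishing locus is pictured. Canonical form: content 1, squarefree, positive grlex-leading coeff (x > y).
(a) deg p = 2.
(b) Observable constraints: it crosses the x-axis at the gridline x = 0; it meets the y-axis at y = 0 (among the integer gridlines).
(c) Together with the visible shape, these determine p as stated.

x^2 - 3*x*y - y^2 + 3*x - 3*y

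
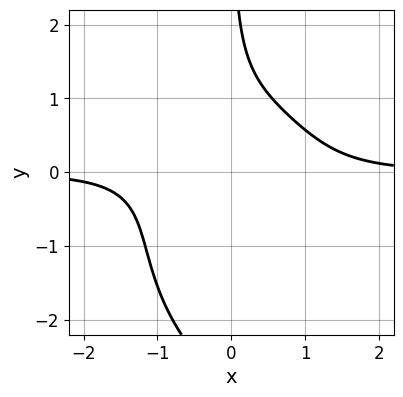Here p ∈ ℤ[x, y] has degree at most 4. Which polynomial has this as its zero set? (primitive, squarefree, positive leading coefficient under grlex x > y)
2*x^3*y + x*y^3 + 2*x*y^2 - 2

1. deg p = 4.
2. Reading off the gridlines: the curve avoids every integer y-axis point in the box; it misses every integer gridline on the x-axis.
3. Putting this together gives p.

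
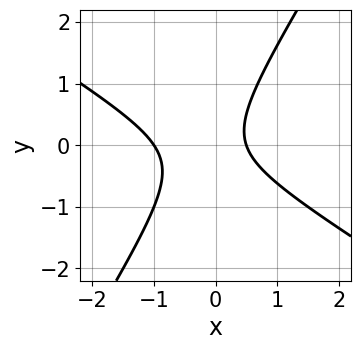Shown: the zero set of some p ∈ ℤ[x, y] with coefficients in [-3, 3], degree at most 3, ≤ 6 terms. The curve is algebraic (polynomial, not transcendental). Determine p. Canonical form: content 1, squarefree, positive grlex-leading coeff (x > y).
Degree: the shape is more complex than any degree-1 curve, so deg p = 2.
From the axis intercepts and sections: the curve avoids every integer y-axis point in the box; one x-axis crossing is at x = -1.
Fitting integer coefficients to these (and the overall shape) gives p.

2*x^2 + 2*x*y - 2*y^2 + x - 1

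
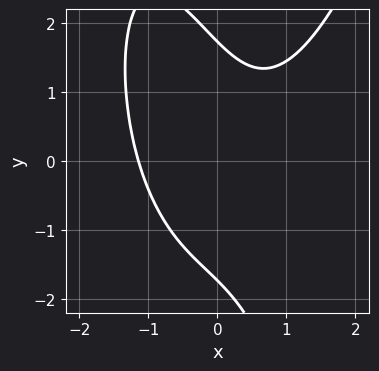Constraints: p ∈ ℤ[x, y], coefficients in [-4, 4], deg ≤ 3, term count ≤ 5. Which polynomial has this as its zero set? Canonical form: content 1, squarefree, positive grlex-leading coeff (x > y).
1. The degree is 3 — no degree-2 curve has this shape.
2. The integer polynomial consistent with all of this is the stated p.

2*x^3 - 2*x*y - y^2 + 3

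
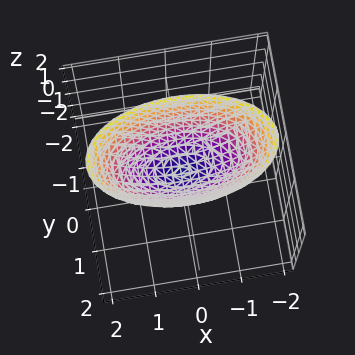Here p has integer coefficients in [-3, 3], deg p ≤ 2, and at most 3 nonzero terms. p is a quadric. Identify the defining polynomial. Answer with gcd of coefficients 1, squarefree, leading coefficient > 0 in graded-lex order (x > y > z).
1. deg p = 2. A single bowl opening along one axis; a quadric.
2. Symmetries: it's symmetric under x → −x, forcing even powers of x; mirror symmetry y ↦ −y ⇒ only even powers of y.
3. From the axis intercepts and sections: it meets the y-axis at y = 0 (among the integer gridlines); it crosses the x-axis at the gridline x = 0; it crosses the z-axis at the gridline z = 0.
4. Assembling these constraints gives the stated polynomial.

x^2 + 3*y^2 - 2*z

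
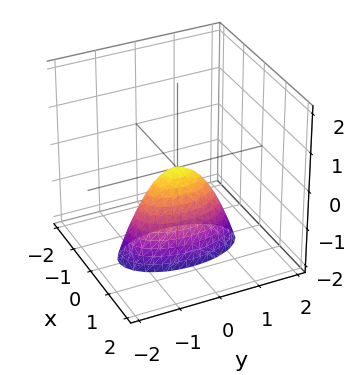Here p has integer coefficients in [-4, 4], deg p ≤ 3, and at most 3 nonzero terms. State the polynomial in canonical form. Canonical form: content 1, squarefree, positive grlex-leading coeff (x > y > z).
3*x^2 + y^2 + z

(a) deg p = 2. A paraboloid; a quadric.
(b) Symmetries: it's symmetric under y → −y, forcing even powers of y; mirror symmetry x ↦ −x ⇒ only even powers of x.
(c) Observable constraints: it meets the z-axis at z = 0 (among the integer gridlines); one y-axis crossing is at y = 0; one x-axis crossing is at x = 0.
(d) The integer polynomial consistent with all of this is the stated p.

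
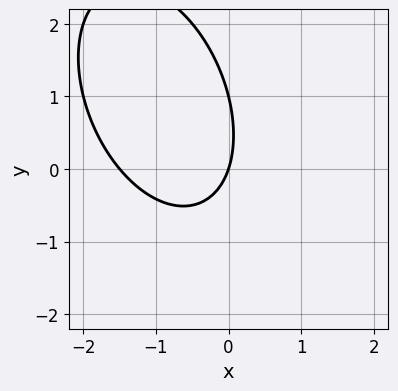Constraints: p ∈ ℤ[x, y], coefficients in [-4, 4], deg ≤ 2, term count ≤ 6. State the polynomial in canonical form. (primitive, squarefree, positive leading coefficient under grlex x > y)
2*x^2 + x*y + y^2 + 3*x - y

First, deg p = 2.
Then, reading off the gridlines: among the integer gridlines, it crosses the y-axis at y ∈ {0, 1}; it crosses the x-axis at the gridline x = 0.
Finally, fitting integer coefficients to these (and the overall shape) gives p.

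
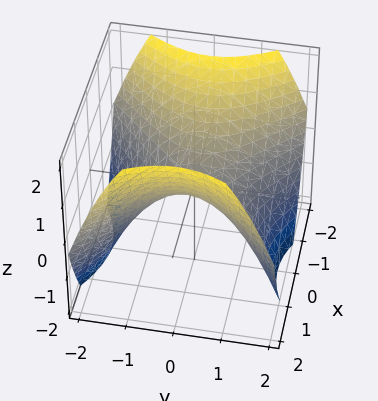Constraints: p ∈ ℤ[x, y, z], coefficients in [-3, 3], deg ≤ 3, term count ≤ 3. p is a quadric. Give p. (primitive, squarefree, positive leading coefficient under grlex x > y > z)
2*x^2 - 2*y^2 - 3*z

1. deg p = 2. A hyperbolic paraboloid; a quadric.
2. Symmetries: it's symmetric under y → −y, forcing even powers of y; it's symmetric under x → −x, forcing even powers of x.
3. Checking where it meets the axes: it crosses the y-axis at the gridline y = 0; it meets the x-axis at x = 0 (among the integer gridlines); it meets the z-axis at z = 0 (among the integer gridlines).
4. Putting this together gives p.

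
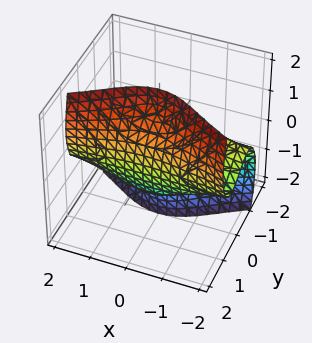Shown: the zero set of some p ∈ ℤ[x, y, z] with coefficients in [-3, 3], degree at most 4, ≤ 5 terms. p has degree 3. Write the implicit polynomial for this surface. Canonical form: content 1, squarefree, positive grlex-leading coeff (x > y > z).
x^2*z - 3*y^3 - 2*y*z^2 + 3*y

First, deg p = 3.
Next, reading off the gridlines: among the integer gridlines, it crosses the y-axis at y ∈ {-1, 0, 1}; every point of the x-axis in the box is on the surface; every point of the z-axis in the box is on the surface.
Finally, assembling these constraints gives the stated polynomial.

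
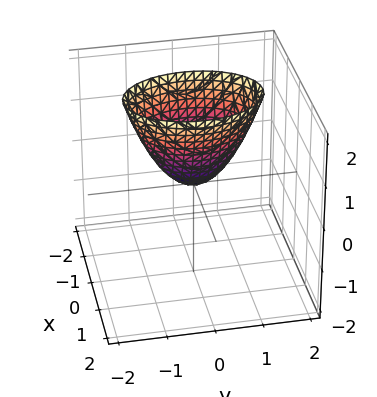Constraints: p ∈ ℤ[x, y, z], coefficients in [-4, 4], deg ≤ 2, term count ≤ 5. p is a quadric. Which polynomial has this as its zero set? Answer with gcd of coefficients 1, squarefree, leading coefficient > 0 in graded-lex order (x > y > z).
2*x^2 + y^2 - z

First, degree: a single bowl opening along one axis; a quadric, so deg p = 2.
Then, symmetries: the y ↦ −y reflection is a symmetry, so y appears only in even powers; it's symmetric under x → −x, forcing even powers of x.
Then, from the visible intercepts: it crosses the y-axis at the gridline y = 0; it meets the z-axis at z = 0 (among the integer gridlines); it meets the x-axis at x = 0 (among the integer gridlines).
Finally, assembling these constraints gives the stated polynomial.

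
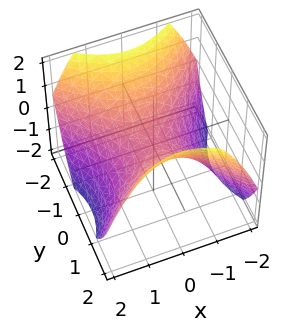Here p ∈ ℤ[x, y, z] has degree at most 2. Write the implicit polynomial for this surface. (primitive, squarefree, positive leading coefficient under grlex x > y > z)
2*x^2 - 2*y^2 + 3*z

The degree is 2 — a saddle surface; a quadric.
Symmetries: mirror symmetry y ↦ −y ⇒ only even powers of y; it's symmetric under x → −x, forcing even powers of x.
Checking where it meets the axes: it crosses the x-axis at the gridline x = 0; it meets the y-axis at y = 0 (among the integer gridlines); one z-axis crossing is at z = 0.
Fitting integer coefficients to these (and the overall shape) gives p.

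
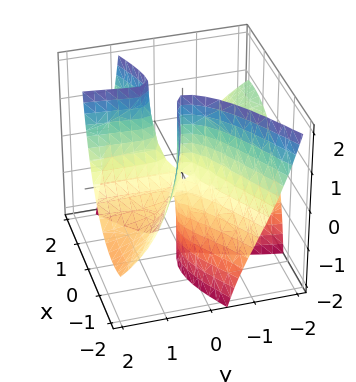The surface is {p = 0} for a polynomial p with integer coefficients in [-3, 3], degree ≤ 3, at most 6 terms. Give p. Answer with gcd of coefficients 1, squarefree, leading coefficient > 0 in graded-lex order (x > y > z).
x^3 - 3*x*y^2 - 3*x*y*z + 2*y^2*z + x*z

The degree is 3 — a generic line meets the surface in up to 3 points.
Against the integer gridlines: the visible z-axis segment lies entirely on the surface; one x-axis crossing is at x = 0; the visible y-axis segment lies entirely on the surface.
Assembling these constraints gives the stated polynomial.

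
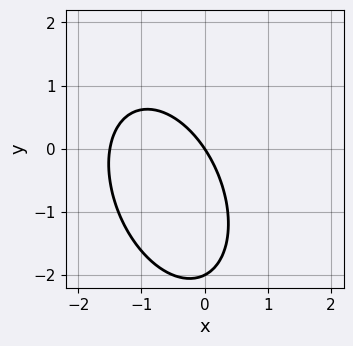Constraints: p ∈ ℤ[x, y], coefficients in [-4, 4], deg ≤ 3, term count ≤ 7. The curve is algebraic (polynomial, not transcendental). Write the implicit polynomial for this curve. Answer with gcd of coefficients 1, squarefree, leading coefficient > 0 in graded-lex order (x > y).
1. deg p = 2. The shape is more complex than any degree-1 curve.
2. Observable constraints: the y-axis gridline crossings are at y ∈ {-2, 0}; one x-axis crossing is at x = 0.
3. Fitting integer coefficients to these (and the overall shape) gives p.

2*x^2 + x*y + y^2 + 3*x + 2*y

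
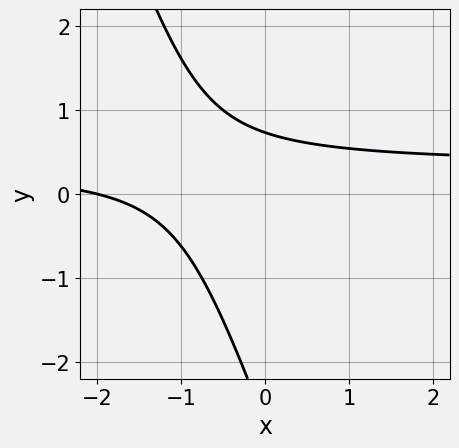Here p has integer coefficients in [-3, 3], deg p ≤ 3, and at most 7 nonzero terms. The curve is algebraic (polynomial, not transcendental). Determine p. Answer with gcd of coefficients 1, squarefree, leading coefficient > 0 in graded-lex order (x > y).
The degree is 2 — a generic line meets the curve in up to 2 points.
Reading off the gridlines: it meets the x-axis at x = -2 (among the integer gridlines).
Solving for integer coefficients yields p as stated.

3*x*y + y^2 - x + 2*y - 2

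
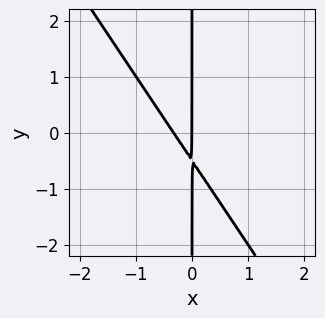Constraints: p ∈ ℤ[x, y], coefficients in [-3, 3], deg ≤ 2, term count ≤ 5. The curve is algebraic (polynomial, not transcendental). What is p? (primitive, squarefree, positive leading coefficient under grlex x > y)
First, the degree is 2 — a generic line meets the curve in up to 2 points.
Then, from the visible intercepts: the visible y-axis segment lies entirely on the curve; it crosses the x-axis at the gridline x = 0.
Finally, these observations pin down the coefficients.

3*x^2 + 2*x*y + x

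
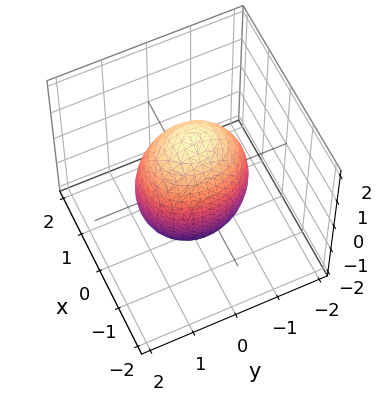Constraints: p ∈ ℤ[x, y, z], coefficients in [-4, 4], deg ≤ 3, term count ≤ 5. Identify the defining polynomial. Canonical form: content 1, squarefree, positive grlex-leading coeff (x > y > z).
3*x^2 + 2*y^2 + z^2 - 3

Degree: a closed, bounded, convex surface; a quadric, so deg p = 2.
Symmetries: mirror symmetry y ↦ −y ⇒ only even powers of y; it's symmetric under x → −x, forcing even powers of x; the z ↦ −z reflection is a symmetry, so z appears only in even powers.
Checking where it meets the axes: the x-axis gridline crossings are at x ∈ {-1, 1}.
Together with the visible shape, these determine p as stated.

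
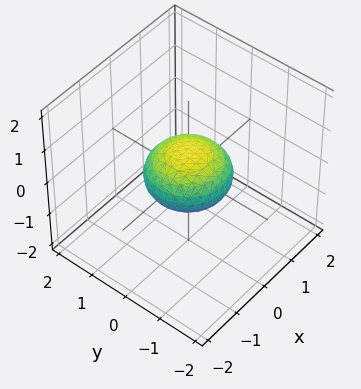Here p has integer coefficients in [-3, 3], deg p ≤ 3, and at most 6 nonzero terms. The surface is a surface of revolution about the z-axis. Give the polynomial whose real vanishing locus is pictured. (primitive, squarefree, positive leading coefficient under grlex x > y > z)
x^2 + y^2 + 2*z^2 - 1

Degree: no degree-1 surface has this shape, so deg p = 2.
Symmetries: rotational symmetry about the z-axis ⇒ p depends on x, y only through x² + y².
Reading off the gridlines: the x-axis gridline crossings are at x ∈ {-1, 1}; a circular section at z = 0 has radius exactly 1.
Together with the visible shape, these determine p as stated. Check: (0, -1, 0) on the y-axis lies on the surface, and p(0, -1, 0) = 0. ✓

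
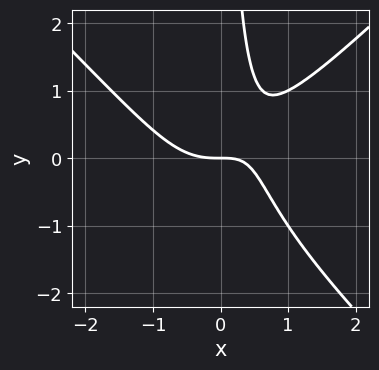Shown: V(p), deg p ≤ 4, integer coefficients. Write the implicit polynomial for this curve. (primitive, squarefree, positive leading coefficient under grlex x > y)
First, the degree is 3 — a generic line meets the curve in up to 3 points.
Then, reading off the gridlines: it meets the x-axis at x = 0 (among the integer gridlines); one y-axis crossing is at y = 0.
Finally, assembling these constraints gives the stated polynomial.

x^3 - x*y^2 - x*y + y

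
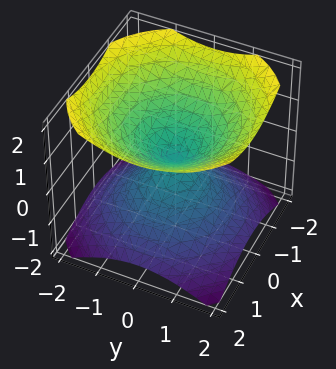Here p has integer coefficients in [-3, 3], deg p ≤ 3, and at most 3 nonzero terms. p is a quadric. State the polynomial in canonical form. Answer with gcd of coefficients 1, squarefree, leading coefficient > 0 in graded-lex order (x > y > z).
2*x^2 + 2*y^2 - 3*z^2

1. The picture has 2 separate pieces. Treating them together as one polynomial.
2. deg p = 2. Two nappes meeting at a single point; a quadric.
3. Symmetries: rotational symmetry about the z-axis ⇒ p depends on x, y only through x² + y²; the z ↦ −z reflection is a symmetry, so z appears only in even powers.
4. From the visible intercepts: one x-axis crossing is at x = 0; it meets the z-axis at z = 0 (among the integer gridlines).
5. These observations pin down the coefficients.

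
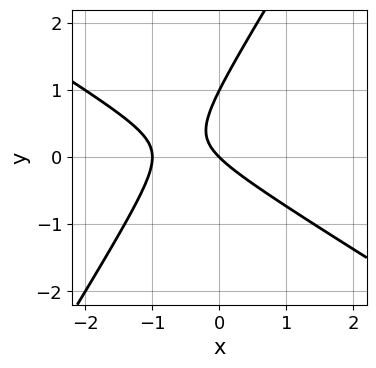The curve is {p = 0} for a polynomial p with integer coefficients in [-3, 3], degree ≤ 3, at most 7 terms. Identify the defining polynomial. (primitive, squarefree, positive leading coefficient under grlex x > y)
(a) Degree: no degree-1 curve has this shape, so deg p = 2.
(b) Checking where it meets the axes: the x-axis gridline crossings are at x ∈ {-1, 0}; among the integer gridlines, it crosses the y-axis at y ∈ {0, 1}.
(c) Putting this together gives p.

x^2 + x*y - y^2 + x + y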